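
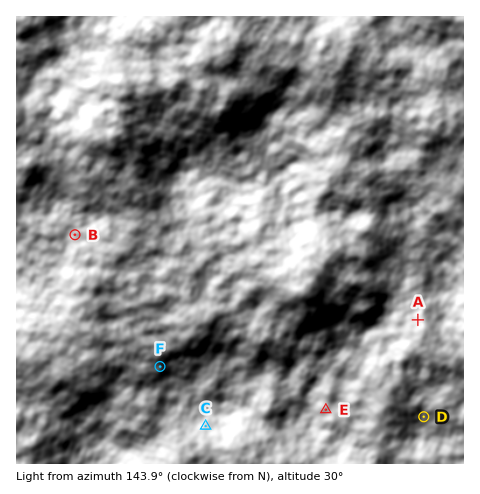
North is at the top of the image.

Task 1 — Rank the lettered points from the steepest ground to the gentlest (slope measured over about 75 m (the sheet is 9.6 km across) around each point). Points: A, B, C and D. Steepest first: C A D B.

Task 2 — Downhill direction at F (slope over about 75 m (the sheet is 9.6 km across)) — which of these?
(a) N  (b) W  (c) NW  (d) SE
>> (c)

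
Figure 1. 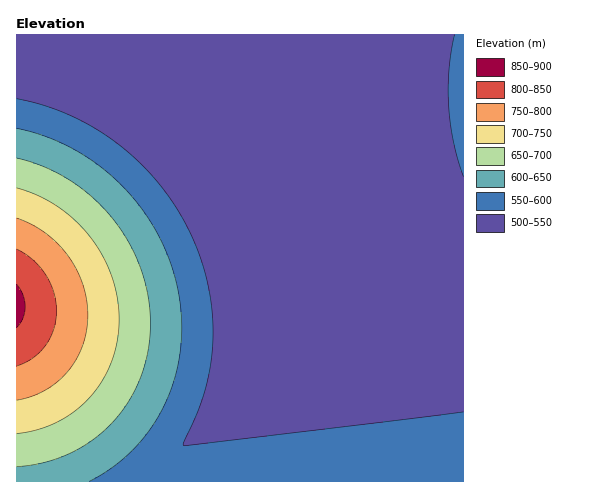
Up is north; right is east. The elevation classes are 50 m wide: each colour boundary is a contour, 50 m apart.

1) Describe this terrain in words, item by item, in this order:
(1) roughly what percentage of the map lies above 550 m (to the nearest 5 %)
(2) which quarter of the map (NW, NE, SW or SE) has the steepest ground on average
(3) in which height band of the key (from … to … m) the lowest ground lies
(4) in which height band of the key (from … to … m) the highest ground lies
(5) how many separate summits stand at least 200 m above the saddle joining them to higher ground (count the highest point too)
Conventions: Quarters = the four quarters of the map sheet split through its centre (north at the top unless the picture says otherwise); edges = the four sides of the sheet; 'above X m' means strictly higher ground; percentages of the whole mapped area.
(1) Roughly 40 % of the ground is higher than 550 m.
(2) The steepest ground, on average, is in the south-west quarter.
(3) The lowest point is somewhere between 500 and 550 m.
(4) Between 850 and 900 m: that is the band holding the highest ground.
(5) Counting only tops that stand 200 m proud, the map has 1 summit.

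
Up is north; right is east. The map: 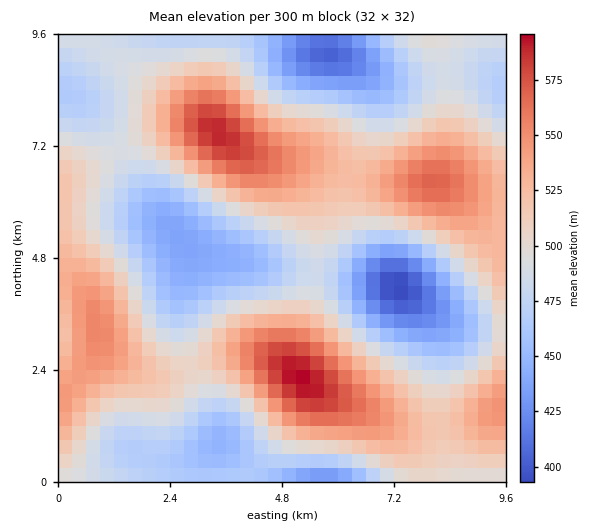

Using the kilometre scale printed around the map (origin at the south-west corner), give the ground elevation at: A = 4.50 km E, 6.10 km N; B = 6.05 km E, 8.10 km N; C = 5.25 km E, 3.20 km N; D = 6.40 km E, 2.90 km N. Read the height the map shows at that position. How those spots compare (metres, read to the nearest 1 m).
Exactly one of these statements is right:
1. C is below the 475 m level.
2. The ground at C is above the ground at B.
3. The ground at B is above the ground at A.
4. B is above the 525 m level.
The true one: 2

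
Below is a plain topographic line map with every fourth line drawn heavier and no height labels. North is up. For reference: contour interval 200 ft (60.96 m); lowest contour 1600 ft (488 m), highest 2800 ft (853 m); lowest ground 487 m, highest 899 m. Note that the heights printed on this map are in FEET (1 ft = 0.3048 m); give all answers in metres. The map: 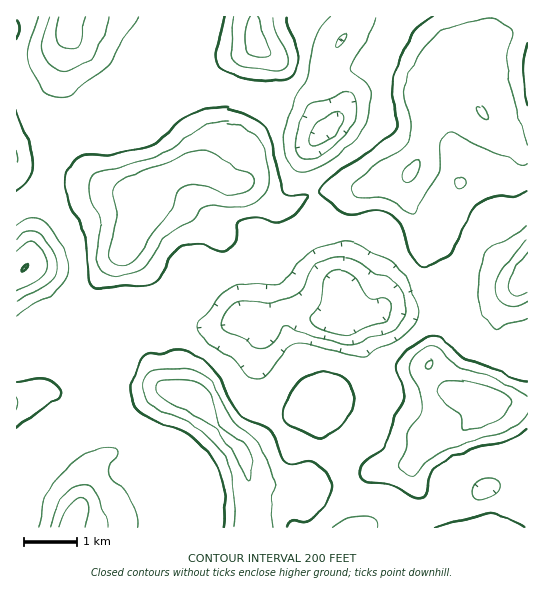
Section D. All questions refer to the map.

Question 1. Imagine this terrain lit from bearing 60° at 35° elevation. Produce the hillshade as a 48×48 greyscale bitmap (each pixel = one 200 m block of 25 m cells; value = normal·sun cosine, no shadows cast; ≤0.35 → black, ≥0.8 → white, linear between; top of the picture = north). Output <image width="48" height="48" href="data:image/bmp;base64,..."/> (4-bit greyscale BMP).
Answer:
<image width="48" height="48" href="data:image/bmp;base64,Qk32BAAAAAAAAHYAAAAoAAAAMAAAADAAAAABAAQAAAAAAIAEAAATCwAAEwsAABAAAAAAAAAAAAAAABEREQAiIiIAMzMzAERERABVVVUAZmZmAHd3dwCIiIgAmZmZAKqqqgC7u7sAzMzMAN3d3QDu7u4A////AKrMpkM0Vnd3d1IUnMl3iHZVZmZ3iJmru5m8pzI0Vnd3d1IUm7hniHdmZmZ4iZmqqYiqlzI0Vnd3d1EFm5domYd2ZVWJiZmIiIiZhkI1Znd3d1EFmph5qYdmVDaZmZh2d4iIh1RGZ3d3d1EFm6mJqodlQ0eqiIdmZ4iIh2Zmd3d3dkAGvMqZqYdlVViZh3d3d4iIh3d3d3d3ZBAYzcqZmYd3ZVeHZmZ3d3iId3d3d3dmQQBb3bmHeIiHZEZ2ZVVWeHd3d3d3dmZUEAW+3JhlZ4iHVFZmZlVFaHh3d3d3ZUQhAFvuyoZVZ4mHVFZmZWZmiYh3d3d2VCEABK78qGVWeJmYZVZVVWd4mamIiId2QgASSe/qh2VWeKqodUQ0Vnd4q6mZmYh2QQJGnP/Jh2VniaupdTIkV4ib3ZmaqYiHQSaKvv65h2ZnmrupYxE2iavO7YiZmHeHU1mqzuyph2Z4mauoUhJYrM3dyneJh3iHZYqavcuql2d4maqXUzR73czLl3iId4iHZ4mJvLqrqGaJq8uXdlWN7bqodoiIiIiHeIiJvLq8t1es3cl4h2aM2pmXZoiIiIh3iIiJq7q7hVnNzKh4hlaKmImHd4eIh3d3d3eImaqoVHq6mYd3dTRoiImZmHeId3d3d3d3iJmGRomYiIdmZBJXeJq7qXd3dmZ3Zmd4iJh1VWeJmYZWUgJXeJvMumdmVVVVVWeIiIdlVWeaqXVVQQNneJvMy3dTNDMjRniIiHdmZniqqGQzIRNniJq7vHYgEyATV5mYh3d3d4iZhkISMyNniJqqq2UAEyAUeaqYdmZ4h3iIdUIkVDR4iZmImmMAIyEkeaqHZVeIh3iHdlRWZCR4iZmIiGMBRDIkeJmHZniYd3eHd2ZnZCWIiZh3h2Q0VDIkaJmHd4mHZneIdmZmUyaIiZh3d3ZVQzM0Z4mZmHZVZniIdUVVMTeYeJh2Z3d1QzM0Z4mZhkRFeJiIZDRUMliXZ4h2Z4h1RERFZ4iIdURnmrqIZUVlRGiXZ4h3d4mGVVVnd4iHZWeJrNuYdmZmZnmYeJmHZqqXZmiYeIiId4mZvuy5h3dmZnmpmZl2VcuXd4mZiIh4iaqZvu3Kdndmd3irqIdkRdyYeImZmYdniamJzu7bdVZmd2eql1VEaNuYiIiIiIdmeZiK3t3LhURndkWJhURGm8uIiIiIiHdmeIms3bu6hkNGZCR4dUVovbqIiIiId3d3eJrMypq6hkIlUxR4dVaKzamIiHd3d3d4iJq6mImpdlIkQRR4dWiazamZh3d3d4iIiImYd3iYZlM0MSV4dnmazaqqh3d3d4iIh3ZlRFeYd2Q0QjV4d4mazau7l3d3d3d3dlQiIkiql2VVUzV4iImavLzLqHZmd3d3dkISJHvMqGZmZUV4iImZvMzMqGVWd3d3dkISWM7cuWVmZkRniIiJq8zMp1RFZ3d3dkITfO7LqXVWdlVniIiJqszMl1RFZ3eHd1IUneypmYZVd2ZniIiJq7vMpkRFZ3d3d1IUnduYmHZWZ3d3iIiauw=="/>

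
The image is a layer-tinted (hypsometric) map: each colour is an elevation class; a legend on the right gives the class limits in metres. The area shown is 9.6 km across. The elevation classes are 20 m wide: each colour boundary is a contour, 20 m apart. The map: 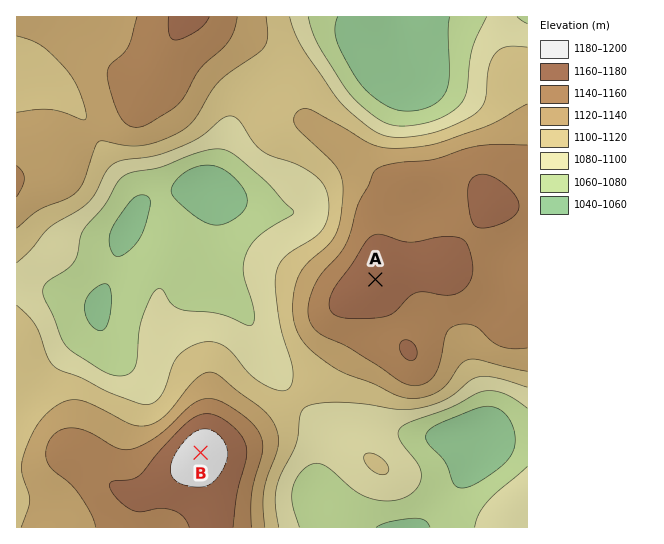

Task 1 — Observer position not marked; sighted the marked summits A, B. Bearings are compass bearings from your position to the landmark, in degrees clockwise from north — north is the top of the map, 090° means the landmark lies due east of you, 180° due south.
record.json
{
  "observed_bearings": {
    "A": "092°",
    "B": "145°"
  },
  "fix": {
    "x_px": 72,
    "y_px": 269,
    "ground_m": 1080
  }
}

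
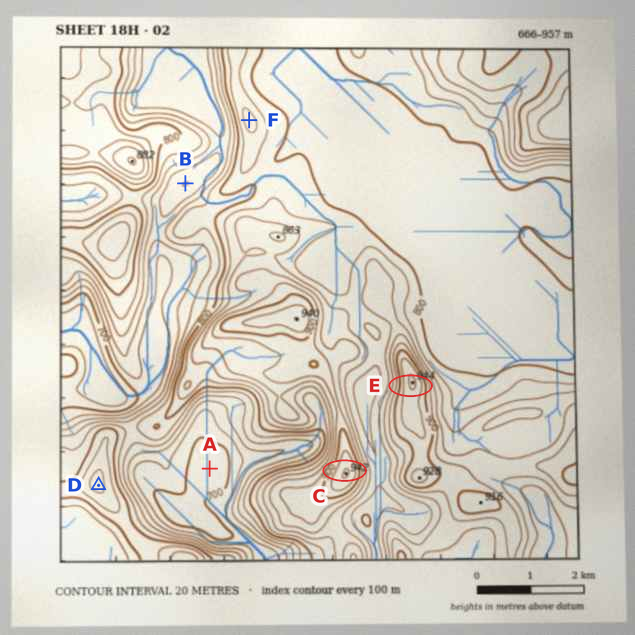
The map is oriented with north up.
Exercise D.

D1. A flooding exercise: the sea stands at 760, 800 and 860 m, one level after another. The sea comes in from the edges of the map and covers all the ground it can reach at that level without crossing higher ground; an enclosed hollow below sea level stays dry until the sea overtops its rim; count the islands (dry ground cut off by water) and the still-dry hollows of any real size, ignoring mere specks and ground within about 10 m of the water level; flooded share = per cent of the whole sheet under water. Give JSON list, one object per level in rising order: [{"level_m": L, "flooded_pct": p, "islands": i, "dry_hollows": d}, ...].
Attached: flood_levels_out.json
[{"level_m": 760, "flooded_pct": 17, "islands": 0, "dry_hollows": 0}, {"level_m": 800, "flooded_pct": 47, "islands": 0, "dry_hollows": 0}, {"level_m": 860, "flooded_pct": 82, "islands": 2, "dry_hollows": 0}]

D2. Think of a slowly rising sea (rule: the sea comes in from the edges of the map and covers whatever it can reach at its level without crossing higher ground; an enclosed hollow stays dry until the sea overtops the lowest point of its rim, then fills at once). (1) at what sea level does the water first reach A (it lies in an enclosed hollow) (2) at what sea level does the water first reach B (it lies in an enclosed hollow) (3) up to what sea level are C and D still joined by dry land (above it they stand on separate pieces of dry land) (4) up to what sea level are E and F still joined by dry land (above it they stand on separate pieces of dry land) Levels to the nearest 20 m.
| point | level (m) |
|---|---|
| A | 720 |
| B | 740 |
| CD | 780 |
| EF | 800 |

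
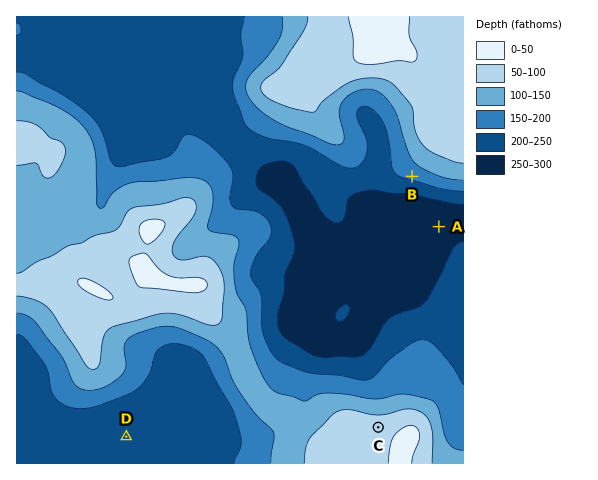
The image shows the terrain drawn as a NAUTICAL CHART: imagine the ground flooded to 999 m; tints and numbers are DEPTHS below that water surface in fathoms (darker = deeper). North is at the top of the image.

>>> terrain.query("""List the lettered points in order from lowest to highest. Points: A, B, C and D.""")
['A', 'D', 'B', 'C']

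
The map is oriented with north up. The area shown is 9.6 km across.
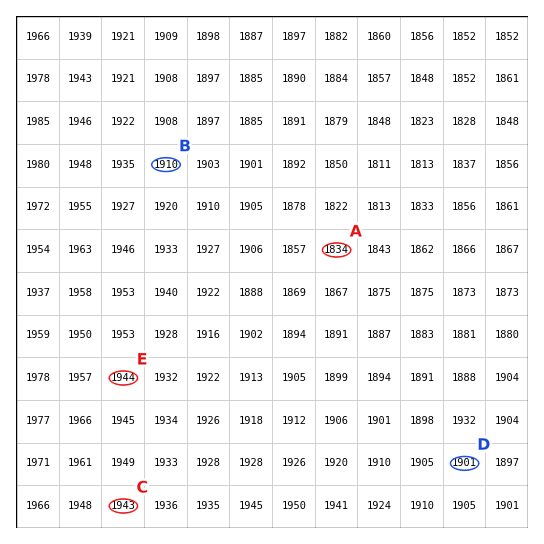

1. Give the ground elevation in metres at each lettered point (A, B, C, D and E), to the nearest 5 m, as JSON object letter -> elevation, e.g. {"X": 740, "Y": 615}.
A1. {"A": 1835, "B": 1910, "C": 1945, "D": 1900, "E": 1945}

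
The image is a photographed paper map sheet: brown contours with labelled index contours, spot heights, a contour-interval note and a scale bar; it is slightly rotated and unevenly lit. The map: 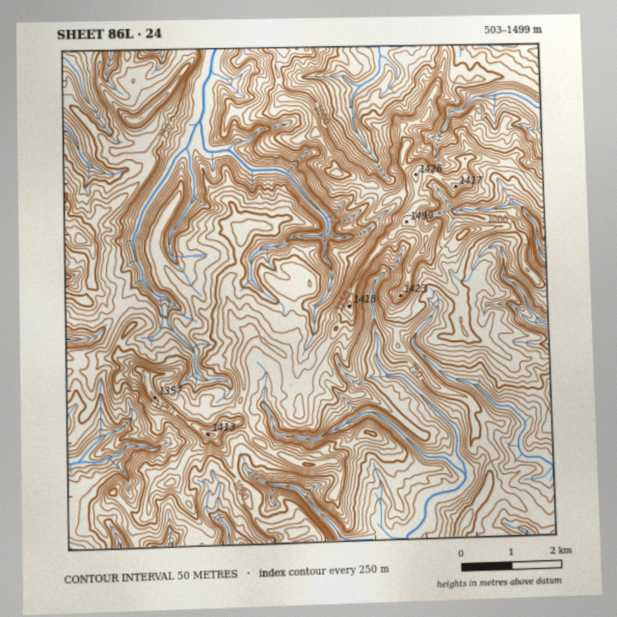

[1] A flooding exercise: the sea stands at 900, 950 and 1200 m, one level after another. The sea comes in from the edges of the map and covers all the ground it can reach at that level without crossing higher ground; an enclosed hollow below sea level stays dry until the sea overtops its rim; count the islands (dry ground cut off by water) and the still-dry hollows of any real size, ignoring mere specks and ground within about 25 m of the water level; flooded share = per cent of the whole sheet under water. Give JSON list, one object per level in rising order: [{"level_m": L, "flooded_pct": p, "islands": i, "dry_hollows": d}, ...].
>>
[{"level_m": 900, "flooded_pct": 56, "islands": 1, "dry_hollows": 0}, {"level_m": 950, "flooded_pct": 64, "islands": 2, "dry_hollows": 0}, {"level_m": 1200, "flooded_pct": 94, "islands": 6, "dry_hollows": 0}]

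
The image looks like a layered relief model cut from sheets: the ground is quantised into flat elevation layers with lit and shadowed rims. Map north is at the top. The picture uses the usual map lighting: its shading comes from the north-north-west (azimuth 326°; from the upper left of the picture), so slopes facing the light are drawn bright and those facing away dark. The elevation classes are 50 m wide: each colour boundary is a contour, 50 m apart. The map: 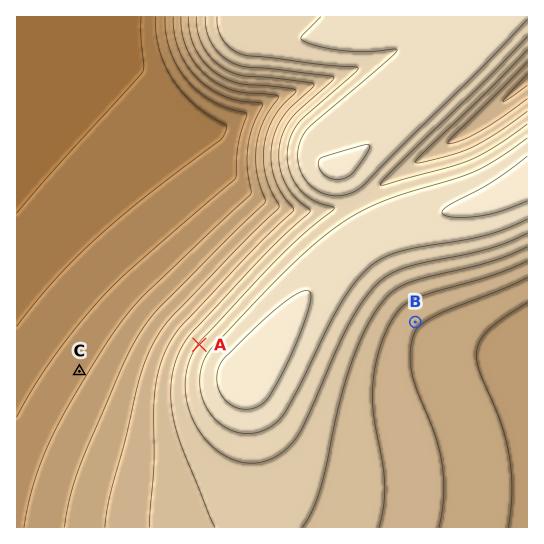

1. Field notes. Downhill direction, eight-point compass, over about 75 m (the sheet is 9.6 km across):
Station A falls NW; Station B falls SE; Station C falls NW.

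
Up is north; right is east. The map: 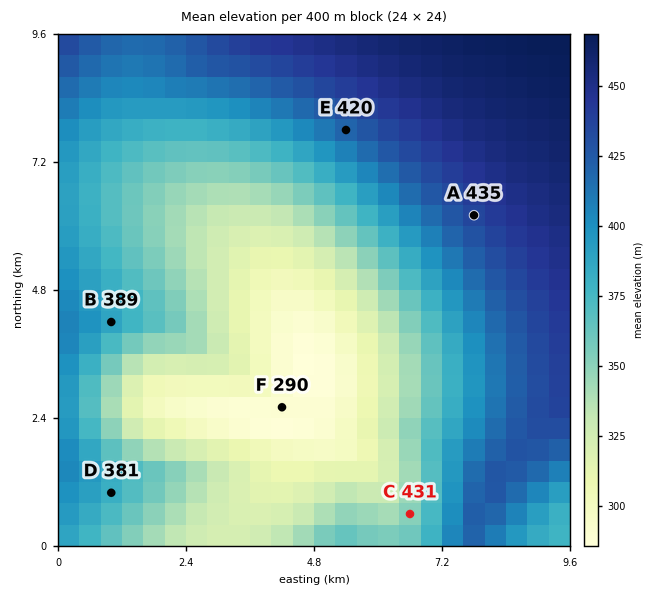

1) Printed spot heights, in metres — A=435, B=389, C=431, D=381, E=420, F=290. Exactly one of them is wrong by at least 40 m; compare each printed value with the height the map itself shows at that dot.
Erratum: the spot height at C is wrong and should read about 351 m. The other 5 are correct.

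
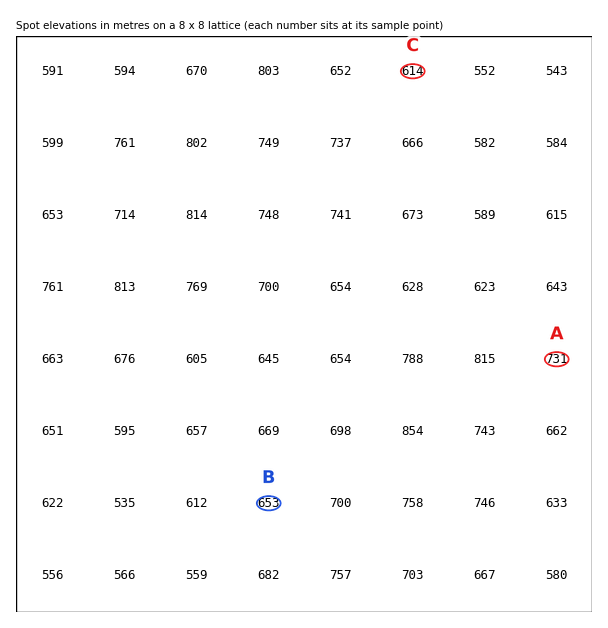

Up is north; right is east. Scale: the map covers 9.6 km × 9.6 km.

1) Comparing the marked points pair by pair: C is lower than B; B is lower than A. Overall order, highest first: A B C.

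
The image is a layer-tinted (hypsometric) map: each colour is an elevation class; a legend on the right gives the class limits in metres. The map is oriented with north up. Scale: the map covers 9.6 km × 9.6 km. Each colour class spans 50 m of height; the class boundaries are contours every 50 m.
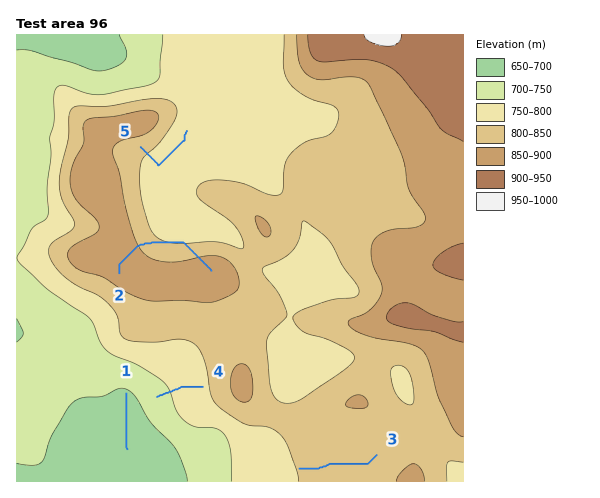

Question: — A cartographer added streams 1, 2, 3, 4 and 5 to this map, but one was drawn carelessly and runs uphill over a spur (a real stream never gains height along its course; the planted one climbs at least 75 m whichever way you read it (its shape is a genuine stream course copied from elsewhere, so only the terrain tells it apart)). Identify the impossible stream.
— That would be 2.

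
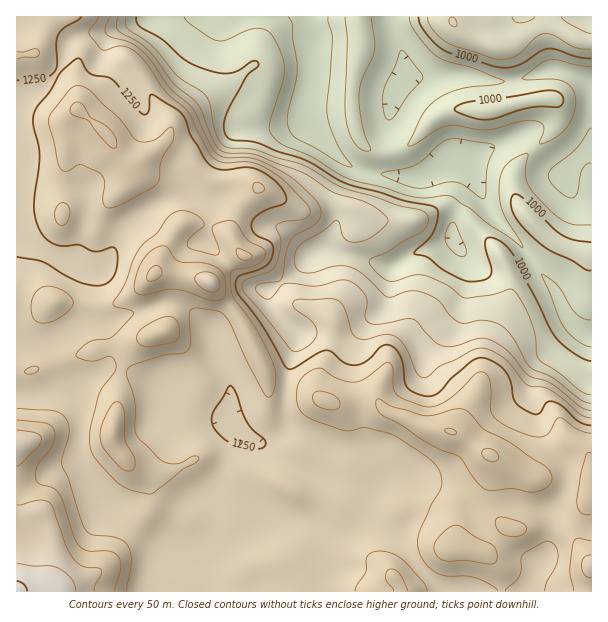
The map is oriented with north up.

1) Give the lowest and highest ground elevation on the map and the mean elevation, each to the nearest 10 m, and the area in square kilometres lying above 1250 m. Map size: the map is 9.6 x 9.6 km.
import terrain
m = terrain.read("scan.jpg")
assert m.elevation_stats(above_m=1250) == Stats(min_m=880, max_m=1510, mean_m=1190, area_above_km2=51.2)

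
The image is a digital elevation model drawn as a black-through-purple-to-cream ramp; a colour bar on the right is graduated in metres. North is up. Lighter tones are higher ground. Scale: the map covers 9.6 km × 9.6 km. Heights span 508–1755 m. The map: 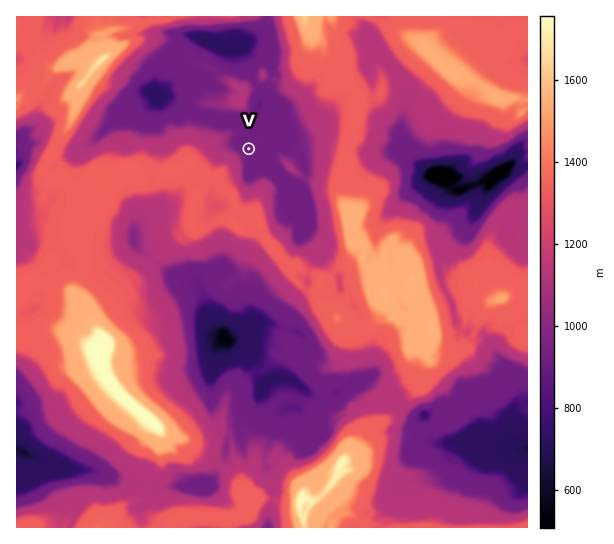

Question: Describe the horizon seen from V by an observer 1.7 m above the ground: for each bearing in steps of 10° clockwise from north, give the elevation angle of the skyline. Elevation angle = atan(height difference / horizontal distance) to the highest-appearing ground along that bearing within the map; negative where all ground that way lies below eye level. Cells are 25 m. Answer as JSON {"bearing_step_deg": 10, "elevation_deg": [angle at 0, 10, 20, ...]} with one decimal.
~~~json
{"bearing_step_deg": 10, "elevation_deg": [7.9, 6.5, 13.0, 14.7, 12.9, 12.9, 11.7, 11.7, 12.5, 13.2, 13.5, 13.6, 16.4, 14.4, 10.0, 13.4, 15.5, 19.7, 19.8, 20.8, 25.6, 27.0, 30.9, 32.6, 32.3, 29.6, 24.6, 19.2, 18.4, 18.2, 15.9, 11.3, 7.7, 8.1, 11.8, 13.6]}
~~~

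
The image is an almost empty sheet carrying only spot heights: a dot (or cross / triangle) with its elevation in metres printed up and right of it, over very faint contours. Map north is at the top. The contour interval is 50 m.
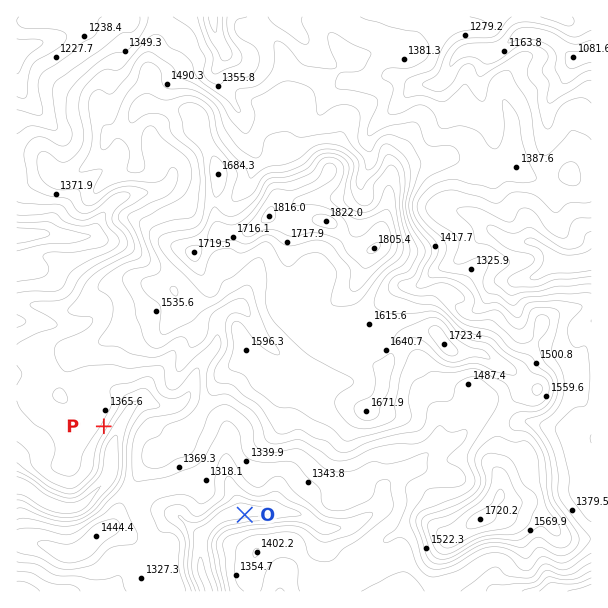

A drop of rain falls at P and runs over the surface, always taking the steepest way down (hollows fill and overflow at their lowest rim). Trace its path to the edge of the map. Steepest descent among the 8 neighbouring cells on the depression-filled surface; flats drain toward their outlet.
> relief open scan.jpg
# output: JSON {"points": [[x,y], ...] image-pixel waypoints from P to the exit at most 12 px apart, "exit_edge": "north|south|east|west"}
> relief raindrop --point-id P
{"points": [[104, 426], [114, 438], [113, 450], [111, 462], [108, 474], [101, 486], [89, 498], [77, 507], [65, 507], [53, 504], [41, 498], [29, 489], [17, 485]], "exit_edge": "west"}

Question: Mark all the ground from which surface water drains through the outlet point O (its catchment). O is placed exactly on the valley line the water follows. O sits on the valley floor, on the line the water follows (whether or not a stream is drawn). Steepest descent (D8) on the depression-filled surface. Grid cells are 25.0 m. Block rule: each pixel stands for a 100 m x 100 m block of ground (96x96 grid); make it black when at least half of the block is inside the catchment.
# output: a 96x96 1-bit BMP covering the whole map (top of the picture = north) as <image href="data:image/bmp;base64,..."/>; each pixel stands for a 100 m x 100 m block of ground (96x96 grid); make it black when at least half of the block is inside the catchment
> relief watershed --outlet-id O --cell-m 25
<image width="96" height="96" href="data:image/bmp;base64,Qk2+BAAAAAAAAD4AAAAoAAAAYAAAAGAAAAABAAEAAAAAAIAEAAATCwAAEwsAAAIAAAAAAAAA////AAAAAAAAAAAAAAAAAAAAAAAAAAAAAAA4AAAAAAAAAAAAAAB/AAAAAAAAAAAAAAB/gAAAAAAAAAAAAAD/wAAAAAAAAAAAAAD/4AAAAAAAAAAAAAH/8AAAAAAAAAAAAIP/+AAAAAAAAAAAAf///AAAAAAAAAAAA////gGAAAAAAAAAA////4PgAAAAAAAAA//////wAAAAAAAAA//////8AAAAAAAAAf/////+AAAAAAAAAf//////AAAAAAAAAf//////AAAAAAAAAf//////gAAAAAAAAP//////gAAAAAAAAP//////gAAAAAAAAP//////gAAAAAAAAP//////gAAAAAAAAP//////gAAAAAAAAP//////gAAAAAAAAP//////gAAAAAAAAH//////gAAAAAAAAD//////gAAAAAAAAB//////gAAAAAAAAA//////gAAAAAAAAAf/////gAAAAAAAAAf/////gAAAAAAAAAf/3///wAAAAAAAAAf+D///4AAAAAAAAAeAD///8AAAAAAAAAcAB///+AAAAAAAAAQAB///+AAAAAAAAAAAB///8AAAAAAAAAAAB///4AAAAAAAAAAAA///wAAAAAAAAAAAA///AAAAAAAAAAAAA//8AAAAAAAAAAAAAf8AAAAAAAAAAAAAAf4AAAAAAAAAAAAAAP4AAAAAAAAAAAAAADgAAAAAAAAAAAAAAAAAAAAAAAAAAAAAAAAAAAAAAAAAAAAAAAAAAAAAAAAAAAAAAAAAAAAAAAAAAAAAAAAAAAAAAAAAAAAAAAAAAAAAAAAAAAAAAAAAAAAAAAAAAAAAAAAAAAAAAAAAAAAAAAAAAAAAAAAAAAAAAAAAAAAAAAAAAAAAAAAAAAAAAAAAAAAAAAAAAAAAAAAAAAAAAAAAAAAAAAAAAAAAAAAAAAAAAAAAAAAAAAAAAAAAAAAAAAAAAAAAAAAAAAAAAAAAAAAAAAAAAAAAAAAAAAAAAAAAAAAAAAAAAAAAAAAAAAAAAAAAAAAAAAAAAAAAAAAAAAAAAAAAAAAAAAAAAAAAAAAAAAAAAAAAAAAAAAAAAAAAAAAAAAAAAAAAAAAAAAAAAAAAAAAAAAAAAAAAAAAAAAAAAAAAAAAAAAAAAAAAAAAAAAAAAAAAAAAAAAAAAAAAAAAAAAAAAAAAAAAAAAAAAAAAAAAAAAAAAAAAAAAAAAAAAAAAAAAAAAAAAAAAAAAAAAAAAAAAAAAAAAAAAAAAAAAAAAAAAAAAAAAAAAAAAAAAAAAAAAAAAAAAAAAAAAAAAAAAAAAAAAAAAAAAAAAAAAAAAAAAAAAAAAAAAAAAAAAAAAAAAAAAAAAAAAAAAAAAAAAAAAAAAAAAAAAAAAAAAAAAAAAAAAAAAAAAAAAAAAAAAAAAAAAAAAAAAAAAAAAAAAAAAAAAAAAAAAAAAAAAAAAAAAAAAAAAAAAAAAAAAAAAAAAAAAAAAAAAAAAAAAAAAAAAAAAAAAAAAAAAAAAAAAAAAAAAAAAAAAAAAAAAAAAAAAAAAAAAAAA="/>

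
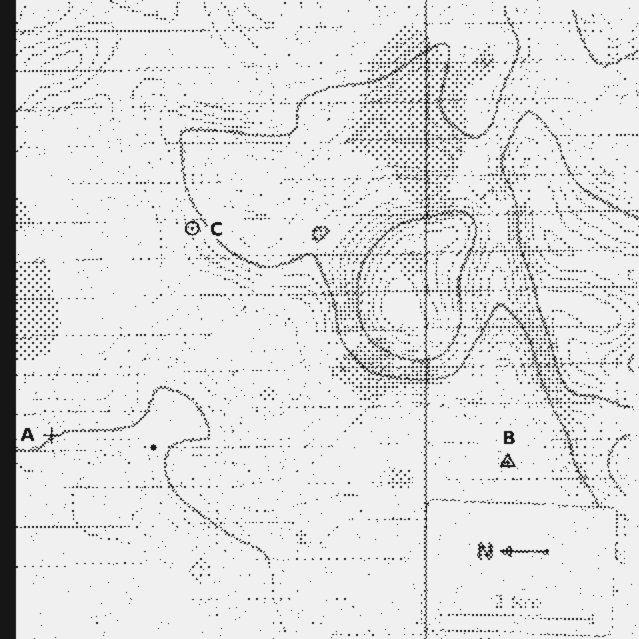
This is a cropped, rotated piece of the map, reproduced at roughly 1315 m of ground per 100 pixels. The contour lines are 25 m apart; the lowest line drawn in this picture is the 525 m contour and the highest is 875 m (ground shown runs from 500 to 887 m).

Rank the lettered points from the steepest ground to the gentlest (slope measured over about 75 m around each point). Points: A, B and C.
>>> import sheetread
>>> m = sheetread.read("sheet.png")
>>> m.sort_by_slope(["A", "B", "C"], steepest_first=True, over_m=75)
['C', 'A', 'B']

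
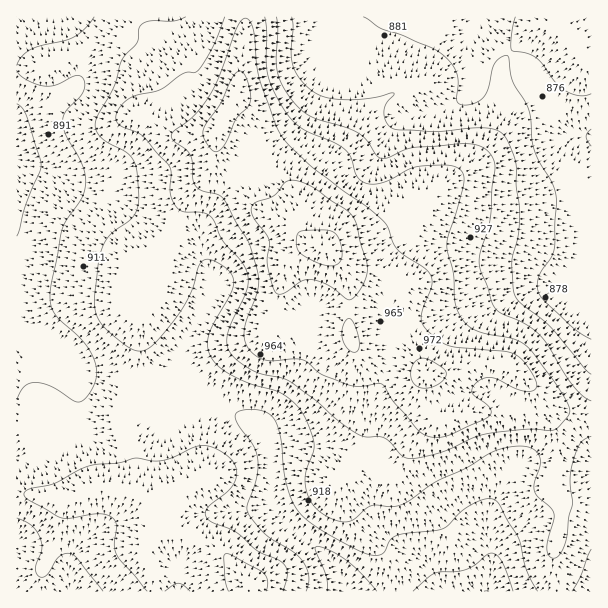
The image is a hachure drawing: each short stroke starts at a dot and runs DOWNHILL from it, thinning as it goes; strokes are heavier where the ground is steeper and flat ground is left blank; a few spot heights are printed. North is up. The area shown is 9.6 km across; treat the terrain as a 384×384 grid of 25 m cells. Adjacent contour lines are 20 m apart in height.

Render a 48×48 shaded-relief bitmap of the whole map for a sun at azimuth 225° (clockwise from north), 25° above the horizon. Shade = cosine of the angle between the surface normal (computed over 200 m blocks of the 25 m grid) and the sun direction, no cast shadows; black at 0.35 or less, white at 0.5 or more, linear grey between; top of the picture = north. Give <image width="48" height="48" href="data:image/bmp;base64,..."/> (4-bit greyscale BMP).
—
<image width="48" height="48" href="data:image/bmp;base64,Qk32BAAAAAAAAHYAAAAoAAAAMAAAADAAAAABAAQAAAAAAIAEAAATCwAAEwsAABAAAAAAAAAAAAAAABEREQAiIiIAMzMzAERERABVVVUAZmZmAHd3dwCIiIgAmZmZAKqqqgC7u7sAzMzMAN3d3QDu7u4A////AKmHmrqrqYiaqpUzRUI4zKmYiJmazMuoZpmHmrq7qHiaqXQjMyJa3KmHiZmavMuoZpiImqqqmHiZmFISEROd65h3iZiJvMuXZZmJmqqqmImZhSERAUneyYd4mZd5u7qXVaqqmZmZiIh2UxERJa79qHiJmYd5u6qHZry6mZmZiHZUMiI0e+/ah4mZmHeJu6mHZsy6mZmpmHZlVURGru2piJqYiHeJqqmHd6qYiZmph3d3d2VozduYiJmIiIiJqqmHZndniIh3Znd3d2VpzLqYiJmIiIiZmZmHVGZnd2VVVmd3ZlRpu6mIeIiIiJiImZmGVHd2ZVVWZmZmVDRoqpiHeImZmZiIiJmXVIh2ZmZ3ZmZlQzRomZiIiImqqpmImaqnZoh2Z3iHZmZlQ0V4mqqZmJq7u6mqu7uod3dmd4mGZmdlRFZ5q7u6mZu8upmru7uXeHd3d4h2Z3dmVniJvMy6mau7mHiIiZmHZnd2d4h3d3d2eImr3dy6mau6h2ZVaIh1MndmZ4h3d3d3iavN7tuqmaq6mHZWipdBAHdmZ4iIh3Z4q97u7cuqqZq6h3d5qnMAAnZmeJmZh2aKze/ty6qrmImoZVZ5lyAAI3Zneaqph3ebze7LqZmqhmiGQ0VVUgABInd4mru6l3eavNypiImpdWd1MzMyIAEAEniJq7uqmHeJq7uYd4moVGd1RDMyIhAAJImaq7qpiHeImqqXd4mXVWd2VERDMgABRZmqqqmYh3Z4iaqYd4mYZniGVVREMgAkZpmZmZmIh2Zniauph4mpdoiGVVREMiNGd5mZmZmIh2Zneb3bmJu5dnh2VEREQ0Vnd4mZiZmIh2Znit/smby4ZmZUQzRERFZ3d4mZmZmIh3Znrf/rmsuGRFREQ0RVVVZ3ZomZiJiHd3d5ve3KqqhTM0VVVFVmVWZmZomZiIh3eHd5vM3LqXVDM1ZmZWZmVVZmZpmYiId3iIiJvN3Ll2VDI1Z3ZmZmVVVmZ5mYiId4iZmazduYdmUxE1Z3ZmZlVFVmd4mIeIiJmqq8zKh2dlMQE1ZmZmZVRFVmd4iHiJmZqqq8uod3dSEBJFZmZmVVREVWd4iImZmZqqu7mIeHYxEjNFZmVVVURERWZpqZqqmZq7vLmHiGQzNERFZlVVVEMzRWZbuqqqqrzMzLl3d1Q0RDM0VUM0MzIjRWVcu6qru8zLu7l2dlMzMiI0RDIzMyI0VmVcuqqrvMuoiZhmdkIREiM0VEMzMzNEVnd8upiZqph2Z4h3dSABIzRFZlVUREVVZ4ibqYiImXZmZ4iIYgACNFVmd3ZmZmZmZ4mbuYiJmHZnd4mXMAATVWZnd3ZmZ3dmeJmbqYiJmXZ3d4mWEAA1ZmZ3ZmZVZ4dniaqpmIiJqXd3d4qWEAJFZmZmZVVVZ4d3iaqYd2eJmHd3d4mnIAJGZmZmVVVVZ3d4mqmHZmZ4iHd3d3moMRNWZ2ZmZmZVZ3eJqph2ZmZ4iId3d3moQRJGZmZmZmZmZniZqYdndmZ4iId2Z3moQRJGZmZmZmZmZniamXZQ=="/>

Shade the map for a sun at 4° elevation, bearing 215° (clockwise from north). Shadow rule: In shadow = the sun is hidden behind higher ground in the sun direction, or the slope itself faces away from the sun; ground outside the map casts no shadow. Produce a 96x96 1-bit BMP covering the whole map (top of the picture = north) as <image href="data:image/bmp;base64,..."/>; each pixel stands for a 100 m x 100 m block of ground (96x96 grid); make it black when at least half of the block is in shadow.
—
<image width="96" height="96" href="data:image/bmp;base64,Qk2+BAAAAAAAAD4AAAAoAAAAYAAAAGAAAAABAAEAAAAAAIAEAAATCwAAEwsAAAIAAAAAAAAA////AAAAAAAAAAAAAAAAAAAAAAAAAAAAAAAAAAAAAAAAAAAAAAAAAAAAAAAAAAAAAAAAAAAAAAAAAAAAAYDgAAAAAAAAAAAAAc/AAAAAAAAAAAAAA//AAAAAAAAAAAAAA/+AAAAAAAAAAAAAB/8AAAAAAAAAAAAAH/4AAAAAAAAAAAAAHwAAAAAAAAAAAAAADAAAAAAAAAAAAAAAAAAAAAAAAAAAAAAAAAAAAAAAAAAAAAAAAAAAAAAAAAAAAAAAAAAAAAAAAAAAAAAAAAAAAAAAAAAAAAAAAAAAAAAAAAAAAAAAAAAAAAAAAAAAAAAAAAAAAAAAAAAAAAAAAAAAAAAAAAAAAAAAAAAAAAAAAAAAAAAAAAAAAAAAAAAAAAAAAAAAAAAAAAAAAAAAAAAAAAAAAAAAAAAAAAAAAAAAAAAAAAAAAAAAAAAAAAAAAAAAAAAAAAAAAAAAAAAAAAAAAAAAAAAAAAAAAAAAAAAAAAAAAAAAAAAAAAAAAAAAAAAAAAAAAAAAAAIAAAAAAAAAAAAAAA8AAAAAAAAAAAAAAD8AAAAAAAAAAAAAAH8AAAAAAAAAAAAAAf4AAAAAAAAAAAAAA/4AAAAAAAAAAAAAB/wAAAAAAAAAAAAAD/wAAAAAAAAAAAAAP/wAAAAAAAAAAAAAf/wAAAAAAAAAAAAD//wAAAAAAAAAAAAB//wAAAAAAAAAAAAAH/wAAAAAAAAAAAAAD/wAAAAAAAAAAAAAD/wAAAAAAAAAAAAAH/gAAAAAAAAAAAAAH/gAAAAAAAAAAAAAD/AAAAAAAAAAAAAAB+AAAAAAAAAAAAAAAAAAAAAAAAAAAAAAAAAAAAAAAAAAAAAAAAAAAAAAAAAAAAAAAAAAAAAAAAAAAAAAAAAAAAAAAAAAAAAAAAAAAAAAAAAAAAAAAAAAAAAAAAAAAAAAAAAAAAAAAAAAAAAAAAAAAAAAAAAAAAAAAAAAAAAAAAAAAAAAAAAAAAAAAAAAAAAAAAAAAAAAAAAAAAAAAAAAAAAAAAABwAAAAAAAAAAAAAADwAAAAAAAAAAAAAAPwAAAAAAAAAAAAAA/4AAAAAAAAAAAAAB/4AAAAAAAAAAAAAD/4AAAAAAAAAAAAAD8AAAAAAAAAAAAAAAgAAAAAAAAAAAAAAAAAAAAAAAAAAAAAAAAAAAAAAAAAAAAAAAAAAAAAAAAAAAAAAAAAAAAAAAAAAAAAAAAAAAAAAAAAAAAAADwAAAAAAAAAAAAAAP4AAAAAAAAAAAAAA/4AAAAAAAAAAAAAB/wAAAAAAAAAAAAAD/gAAAAAAAAAAAAAH/gAAAAAAAAAAAAAH/AAAAAAAAAAAAAAP+AAAAAAAAAAAAAAf+AAAAAAAAAAAAAAf+AAAAAAAAAAAAAAf8AAAAAAAAAAAAAAf8AAAAAAAAAAAAAAP8AAAAAAAAAAAAAAH4AAAAAAAAAAAAAAD4AAAAAAAAAAAAAABwAAAAAAAAAAAAAAAgAAAAAAAAAAAAAAAAAAAAAAAAAAAAAAEAAAAAAAAAAAAAAAHAAAAAAAAA="/>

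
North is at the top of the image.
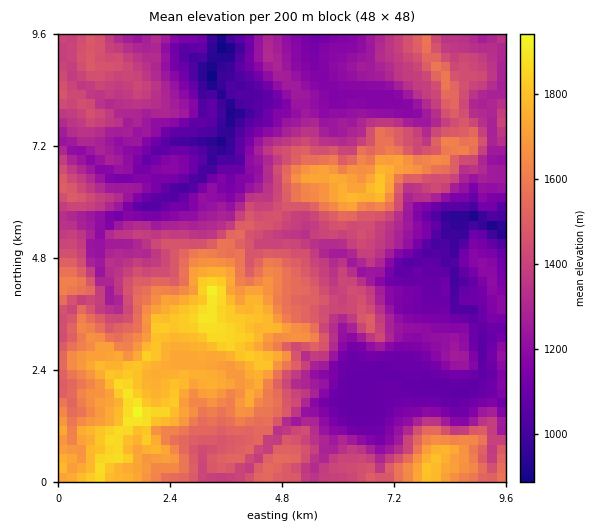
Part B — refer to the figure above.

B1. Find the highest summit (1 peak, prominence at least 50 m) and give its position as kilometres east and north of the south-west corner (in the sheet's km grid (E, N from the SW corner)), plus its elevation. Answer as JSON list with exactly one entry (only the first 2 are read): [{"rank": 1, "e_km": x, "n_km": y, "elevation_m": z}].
[{"rank": 1, "e_km": 1.64, "n_km": 1.44, "elevation_m": 1967}]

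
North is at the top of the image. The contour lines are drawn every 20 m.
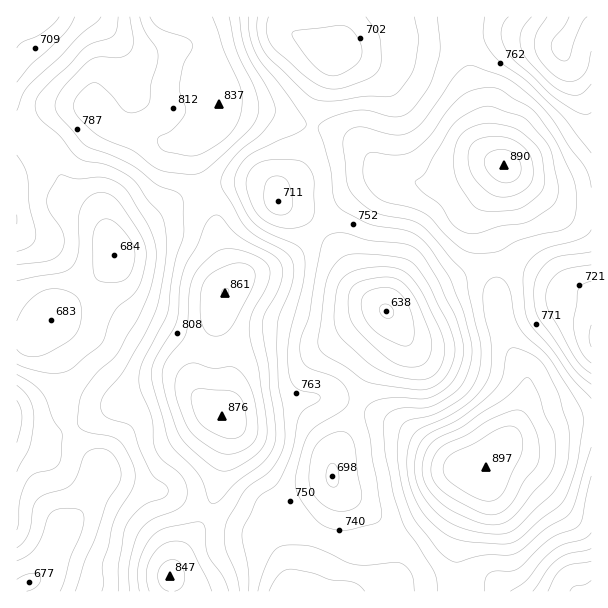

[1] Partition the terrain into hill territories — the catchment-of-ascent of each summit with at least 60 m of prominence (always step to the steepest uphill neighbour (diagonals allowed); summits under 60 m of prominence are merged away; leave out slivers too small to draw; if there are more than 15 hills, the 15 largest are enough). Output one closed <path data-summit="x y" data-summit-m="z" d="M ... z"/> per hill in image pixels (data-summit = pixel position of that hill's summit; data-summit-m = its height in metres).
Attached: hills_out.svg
<path data-summit="222 416" data-summit-m="876" d="M291 16l-275 1 0 100 16 24 20 20 16 34 9 9 13 6 10 8 15 37-1 6-26 30-26 17-20 22 20 41 2 34 6 23 9 16 17 18 4 14-20 36-18 18-16 39-10 9-10 5-4 5 1 4 267-1-6-33-14-28 1-15 11-11 38-17 12-8 0-18 4-9 12-21 18-48 7-15 21-29 0-13-6-14-28-24-16-28-12-17-26-26-28-16 0-10 4-6 14-14 8-13 6-18 6-39 21-50-22-7-18-8-5-7z"/><path data-summit="486 467" data-summit-m="897" d="M506 264l-18 1-14 5-86 42 6 14 0 13-21 29-7 15-18 48-12 21-4 9 0 18-12 8-38 17-11 11-1 15 14 28 7 34 301-1 0-292-10-5-21-5-31-19z"/><path data-summit="504 165" data-summit-m="890" d="M591 16l-15 0-6 17-9 11-31-7-30-1-47 13-46-3-18 9-23 0-28-5-7 12-15 39-6 39-6 18-8 13-14 14-4 6 0 10 28 16 26 26 12 17 16 28 27 24 87-42 24-6 24 2 17 8 22 15 21 5 9 4z"/>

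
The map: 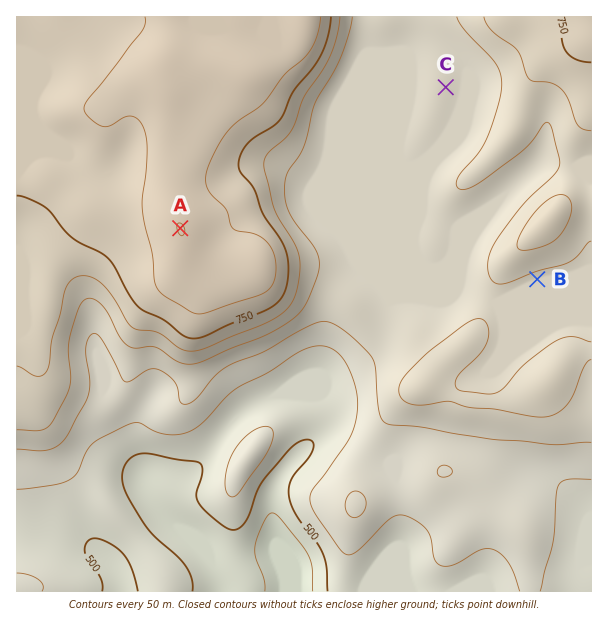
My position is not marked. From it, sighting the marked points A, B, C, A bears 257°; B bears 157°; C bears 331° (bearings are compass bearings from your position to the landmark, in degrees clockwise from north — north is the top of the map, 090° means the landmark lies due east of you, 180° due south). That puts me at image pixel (485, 158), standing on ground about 660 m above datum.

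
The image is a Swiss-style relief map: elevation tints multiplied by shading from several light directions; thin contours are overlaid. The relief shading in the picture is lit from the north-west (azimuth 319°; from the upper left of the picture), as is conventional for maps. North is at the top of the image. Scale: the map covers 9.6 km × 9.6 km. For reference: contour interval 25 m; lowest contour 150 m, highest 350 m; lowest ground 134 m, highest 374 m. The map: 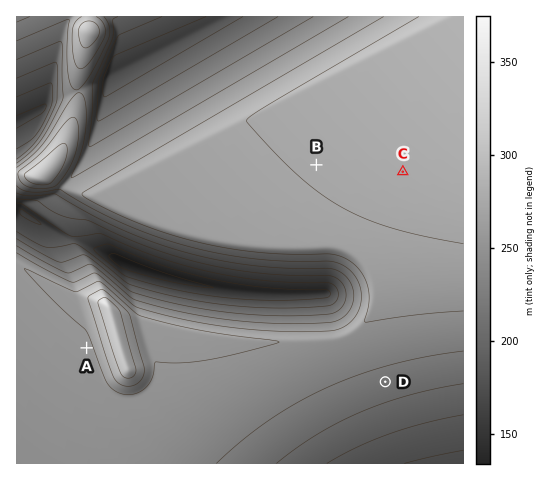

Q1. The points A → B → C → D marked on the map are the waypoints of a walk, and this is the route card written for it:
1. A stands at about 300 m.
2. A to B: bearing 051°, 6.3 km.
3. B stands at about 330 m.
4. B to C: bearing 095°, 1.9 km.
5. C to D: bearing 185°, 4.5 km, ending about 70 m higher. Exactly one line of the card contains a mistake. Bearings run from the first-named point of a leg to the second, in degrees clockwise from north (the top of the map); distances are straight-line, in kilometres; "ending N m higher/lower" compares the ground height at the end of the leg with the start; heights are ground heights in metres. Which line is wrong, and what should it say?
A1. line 5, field sense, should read lower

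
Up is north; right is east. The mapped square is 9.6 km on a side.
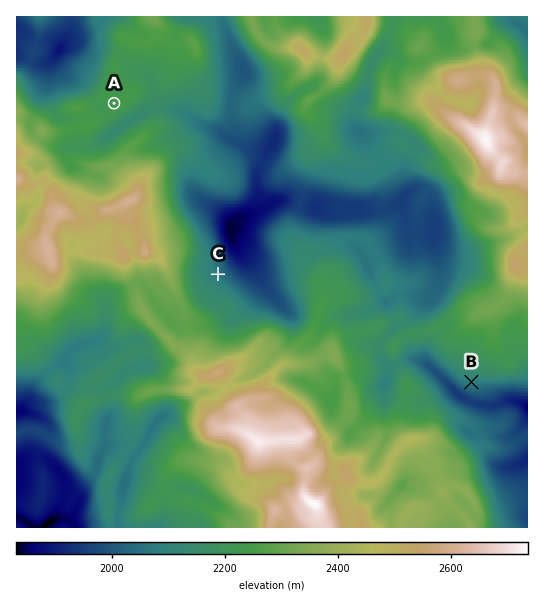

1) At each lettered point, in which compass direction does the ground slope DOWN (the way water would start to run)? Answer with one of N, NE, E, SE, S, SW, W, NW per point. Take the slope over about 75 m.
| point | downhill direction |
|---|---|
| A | W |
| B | S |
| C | NE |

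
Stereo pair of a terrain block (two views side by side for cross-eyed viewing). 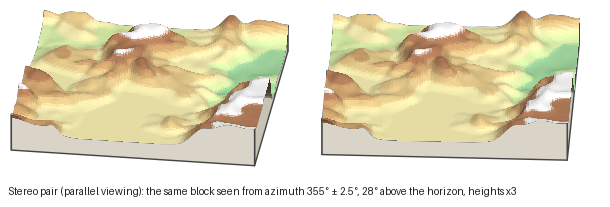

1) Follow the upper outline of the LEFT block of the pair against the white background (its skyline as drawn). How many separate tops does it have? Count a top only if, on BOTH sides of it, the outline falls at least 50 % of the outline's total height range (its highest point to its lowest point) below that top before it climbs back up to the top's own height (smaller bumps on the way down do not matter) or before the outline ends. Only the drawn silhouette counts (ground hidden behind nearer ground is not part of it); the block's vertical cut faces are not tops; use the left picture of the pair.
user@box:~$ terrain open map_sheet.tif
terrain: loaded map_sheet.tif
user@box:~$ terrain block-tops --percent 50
0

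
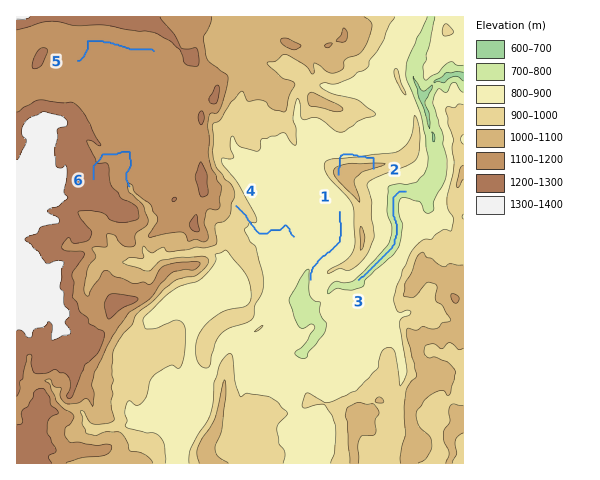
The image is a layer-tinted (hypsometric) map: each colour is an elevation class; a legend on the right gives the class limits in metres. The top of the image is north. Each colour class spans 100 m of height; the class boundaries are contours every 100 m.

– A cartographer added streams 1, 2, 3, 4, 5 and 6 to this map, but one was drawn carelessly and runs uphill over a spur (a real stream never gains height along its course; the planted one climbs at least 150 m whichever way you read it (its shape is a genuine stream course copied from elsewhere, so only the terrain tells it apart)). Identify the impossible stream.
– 2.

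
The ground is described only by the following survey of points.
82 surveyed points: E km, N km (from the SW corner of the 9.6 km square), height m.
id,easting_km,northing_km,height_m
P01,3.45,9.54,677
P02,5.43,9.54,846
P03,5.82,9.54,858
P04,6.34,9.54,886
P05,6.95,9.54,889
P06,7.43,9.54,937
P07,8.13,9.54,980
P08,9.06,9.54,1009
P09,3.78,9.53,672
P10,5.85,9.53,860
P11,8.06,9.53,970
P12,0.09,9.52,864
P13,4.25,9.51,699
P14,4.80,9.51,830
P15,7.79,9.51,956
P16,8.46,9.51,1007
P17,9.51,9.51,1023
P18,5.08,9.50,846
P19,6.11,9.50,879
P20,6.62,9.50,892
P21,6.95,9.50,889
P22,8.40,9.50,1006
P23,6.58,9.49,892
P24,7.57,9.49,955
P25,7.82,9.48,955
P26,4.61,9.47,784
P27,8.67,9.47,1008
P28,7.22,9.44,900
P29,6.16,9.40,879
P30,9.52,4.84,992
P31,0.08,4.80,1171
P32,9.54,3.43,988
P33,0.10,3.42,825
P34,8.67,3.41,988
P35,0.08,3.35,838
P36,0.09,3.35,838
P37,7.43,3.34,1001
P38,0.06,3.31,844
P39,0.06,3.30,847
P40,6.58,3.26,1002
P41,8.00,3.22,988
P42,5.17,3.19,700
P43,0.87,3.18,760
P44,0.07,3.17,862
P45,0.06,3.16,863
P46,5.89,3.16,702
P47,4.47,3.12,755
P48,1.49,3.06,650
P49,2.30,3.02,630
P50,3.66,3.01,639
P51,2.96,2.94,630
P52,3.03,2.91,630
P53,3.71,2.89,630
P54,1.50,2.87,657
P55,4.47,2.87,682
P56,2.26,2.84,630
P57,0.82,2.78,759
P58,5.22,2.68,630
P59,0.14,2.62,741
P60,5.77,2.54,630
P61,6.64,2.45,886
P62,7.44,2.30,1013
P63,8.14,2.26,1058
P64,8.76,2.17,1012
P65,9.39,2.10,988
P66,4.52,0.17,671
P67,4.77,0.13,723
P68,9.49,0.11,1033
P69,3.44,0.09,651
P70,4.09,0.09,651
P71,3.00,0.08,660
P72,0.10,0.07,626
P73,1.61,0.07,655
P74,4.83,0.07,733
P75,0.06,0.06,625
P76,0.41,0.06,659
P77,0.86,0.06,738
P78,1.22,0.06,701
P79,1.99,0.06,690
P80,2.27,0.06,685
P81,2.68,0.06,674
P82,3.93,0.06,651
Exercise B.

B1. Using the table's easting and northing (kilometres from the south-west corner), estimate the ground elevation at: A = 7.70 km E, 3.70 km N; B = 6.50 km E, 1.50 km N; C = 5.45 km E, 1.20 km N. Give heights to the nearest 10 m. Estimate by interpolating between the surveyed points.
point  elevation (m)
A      990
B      920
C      680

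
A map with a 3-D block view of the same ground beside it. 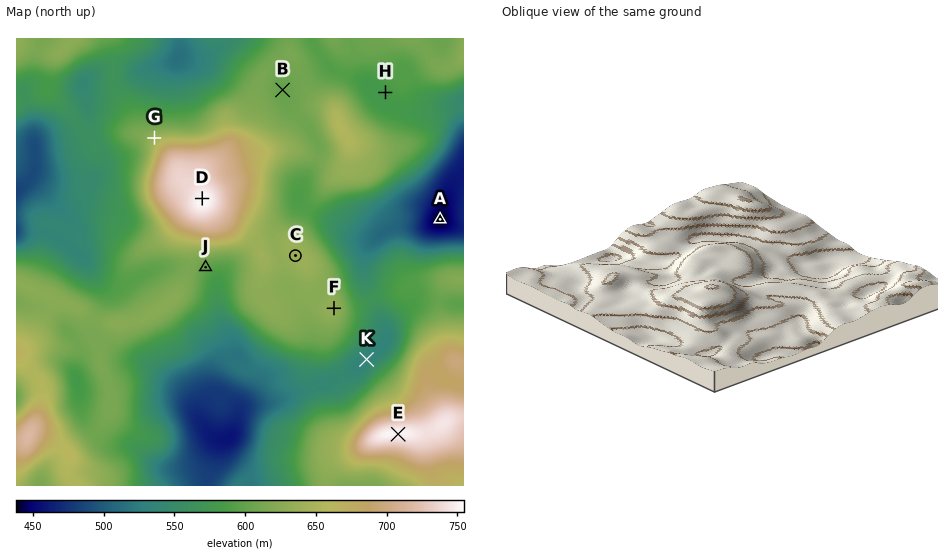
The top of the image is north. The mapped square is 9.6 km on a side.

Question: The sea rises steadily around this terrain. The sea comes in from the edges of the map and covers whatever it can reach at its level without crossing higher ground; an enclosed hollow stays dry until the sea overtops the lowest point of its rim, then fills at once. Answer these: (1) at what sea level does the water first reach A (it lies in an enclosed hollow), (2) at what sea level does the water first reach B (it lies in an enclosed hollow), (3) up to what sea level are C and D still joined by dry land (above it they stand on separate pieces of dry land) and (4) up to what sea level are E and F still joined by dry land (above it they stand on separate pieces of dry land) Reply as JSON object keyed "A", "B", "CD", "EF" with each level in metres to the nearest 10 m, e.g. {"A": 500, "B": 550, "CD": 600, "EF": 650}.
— {"A": 460, "B": 610, "CD": 630, "EF": 570}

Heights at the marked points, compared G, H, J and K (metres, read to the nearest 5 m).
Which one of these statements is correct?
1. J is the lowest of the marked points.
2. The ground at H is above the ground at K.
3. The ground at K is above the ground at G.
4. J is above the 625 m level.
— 2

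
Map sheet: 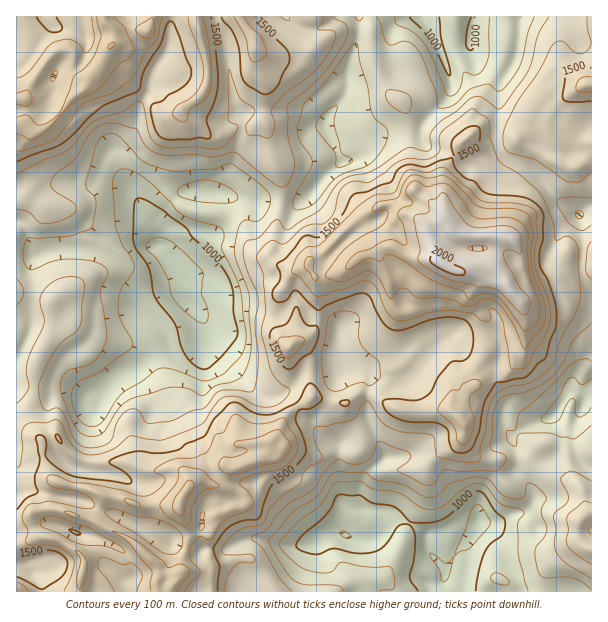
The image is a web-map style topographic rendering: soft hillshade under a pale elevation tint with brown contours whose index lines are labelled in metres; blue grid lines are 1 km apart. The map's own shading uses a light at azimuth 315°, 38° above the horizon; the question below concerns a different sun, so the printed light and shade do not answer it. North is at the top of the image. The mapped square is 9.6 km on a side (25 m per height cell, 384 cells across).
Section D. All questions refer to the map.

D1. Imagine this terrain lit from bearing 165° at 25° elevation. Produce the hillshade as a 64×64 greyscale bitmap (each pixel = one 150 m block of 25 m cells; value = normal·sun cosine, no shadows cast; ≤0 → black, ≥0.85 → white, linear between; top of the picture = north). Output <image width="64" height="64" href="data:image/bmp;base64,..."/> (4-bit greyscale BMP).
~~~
<image width="64" height="64" href="data:image/bmp;base64,Qk12CAAAAAAAAHYAAAAoAAAAQAAAAEAAAAABAAQAAAAAAAAIAAATCwAAEwsAABAAAAAAAAAAAAAAABEREQAiIiIAMzMzAERERABVVVUAZmZmAHd3dwCIiIgAmZmZAKqqqgC7u7sAzMzMAN3d3QDu7u4A////AAAiEFunZ3RGed65mpiHUhEAAFiZmXZndWZWmoiIm7zcATMgKZdohlZ3zamqmYdTIhABR3eIh3h2ZkR4d3ibzdxWdlIXh4mZl2NXeIqql0QzIiRERFaZmHhmU0VXd4rMzMy6mWR5mJqUEDRGVoiGQzMiMyERJYqXeHZTNWd3eKu73//bYVeImDEQSYmGVERERDMQAAATeZiZh1M0ZmZWiqh73sYASKqCFGVqzNuWV5qphjIkRCJIiYiYYxNWZDRnhFdkI2malyFYq7qq3u3e3dy6h3iIdDWbqZl0IkVlREaGeXaM3LhCSKvN64jP///d3dy6qZmXVq3cqYZWVVZ1VYomm8uWVWnNy7zal5zv7d3e7cuZiJiJve7bqZqoZ2QiRwAlQQJau7mHZ6u4eKur3e/u26mauqq97t3Km923UxEjIBNWeYd1EBIBfNupd3vN7/7cy7zdzM3t3uyq3bl2ZFRkWLqFEAABMxAqy6qXeszN7d3dzO7dzd3f/rqpmpmHVFVVQQAAE2iHYxN3it3M7su83u7c3dy8zO//2oeamHUyREIAI0Z4mHZkECR5zv7//bzv7+uIiIm97//rmJl1RCVGZEeFM1ZlMQAAE1VXrN7+y83N7IVmZq3u7aiYiHZVaEZ3mUAAACIgAAEkRGVnm8uoiYiruqmHes/qdEZnmGV3VnemEAAAEREAAAI0ZVV3d3eJh4m8y6l2jeuWVlVmZFVUNGMhABMyEhEAASNDISQ1ebuoiLvMzKh6y6iHQRE0M1IAIzEAAlUzMhEAE0MQAUaavMqIq93t25iamJlkICUiVCATRDAAJVRDMgACIQAAWcus3JmbzLu7lnmqmaqWNUFFUyNndAACVURDAAAAAAAYzJmruodlVVZVery7zMt1dTV2RomHMAA1VEMQAAATQhOJYzeoUhEjM0ab3u3dzJaIRoh5u6ljABNEMhAAAEeIY0VBAlVDMzMzRorP///+uJlnmprN25ZCIjIhAAACRoqmRWUyRFd2VENFVov////rq1eaqs3tuXZDIiEQABJGi9p3d2VnZ4h1MzNGh57+7u67RYq6q83LqXVDREMhEjV77amId4iHeIZDMzeYat3c3cpkaruYq8uph1VmZTIRNXneyph4mZiIiGRERplnzcu8y4RIq7mJqZh3Z3dlVCI1ZFq7qHeImqmIhlVWiHa9y7u7lkaJuoiHdmZ4d2ZlQzQwA2mod3ibzLqYdneIeM7cvLqHVniamHZlZodmZmZkMyEjN6qHeJzv7cy6mamJvtusuph4iImId2Z3dUVndmQiVVZpzbl4m83v/+7LmZrLqZu6mYiZmIiIiIdkVnd2VCN5d5zu25iKmc7v7/3Lqql3iqqYZomZmImZl1V4h2ZURHqYve/tuIqavd3c//y5ZkaJmYZUVoipmqqXZ4h3ZmZlOLq83//airqr3e3f/aZUNpiKVUM0V5qqqod3d3d3d3ZFq6q9//ypqpve7tzKdXQ3iIpUMzM0V4mZdnd4iJh3d3Vql2e//biavN3LqZdWlEZ4iWUyIiI1aIZFd4iamHZ3YxRnUkncqqqauVRWZmiWdXmHiHVERVZ3VEV4maqXVURRAAN0Amial2ZUREVXm4iWWIequpmIiHZWiZmqqXVDECIAABcwE0ZWZUWJmYmriqdEVZvMzLqYdnm7qaqZdTIQEgAAAXQRE0Z2aJmHd3Z4mEIierzMypiHiaqqu7uXQyAkAAAAF2MUd2Z5hiAAEUeIUgGaqru7mYiImrvMupdDMSZAAAACeGRlRGdkIAAAJnZUQ7qIiImZiIiaupdlVURDNnIAEQAWhSM0VVQgAAACRWm5mYZmVniIiZq5VDNFZnZopzACMAAABWQ0QhAAAAA3rNyIh2VWZ4maqqmId4iZqpq7ggABAAADYQEQAiERIkm93KmZiHh3iru7q8zMu6q7u7u4EAAAAAAAAAAUZVVEebzL26q7upiau7u83e7bq7u6qrtwAAAAAAAAAkZ2VWiqqrvu3dzKmYqrvMzN3u27upiJmZYQAAAAAABIiHZnm6qHev//7tupiaq97u7u/sqYh3d3d4dkEAAAAHzKh4u6mHZo3///7Lqqqazv//7uypiIdVVXiIdTIiIjWsuHiqmIiIe73u7u3Mupis3u26u5mpl2ZWd4iHZVZTMiiYZniZiJdph6ze7/7bhoq8uod4eJmZmHd3eIiIiEAAAVdkV4iIiGZlSczf/+yWZ5qpmHZmeImqqXd3iaqpcQABJUNXh4iJl4dEvd7/7bYzV5u6iIeKmqq7hmZ5qqmmAAEzMTZ3eJq5mGNt///u1yISa8qJqrzN3LunZniIeJgwABMgFGd4rdV4dTff/u7oRDEWuomrzN7u2qdmd2RXd1EAAzABRnZ70EmGRGvMzcl2ZTOZiKuqze7sl2d3VFZmVCADUgAlZkRQB6hVN7zMy4Z3ZYiHipmrze7Jd4dmZ2VXUhN1EBNmMAQRq3cinMzNpmd3iIZqqpmb3tyHd3d3ZGdTM2hBIkUgBlA6lzBby73HZ3mIhmmpiIm93Zd3d3ZUd1REaWMzRUM2dAEyMCeorup3iniXaHZmZorNt3dVVDWHdlVodDRFZmd2IAFDNWau24eKeZh1RFVURpu3d1MhJniXZWd0M0VneHZUNWVmRGirl4dpqXM0VWdkR4ZmYxFHeahlVmMjRWd4dmd3ZYYyEpynhWmrcjVFeqYkZUZ0EVd5qWVmYxI0Vn"/>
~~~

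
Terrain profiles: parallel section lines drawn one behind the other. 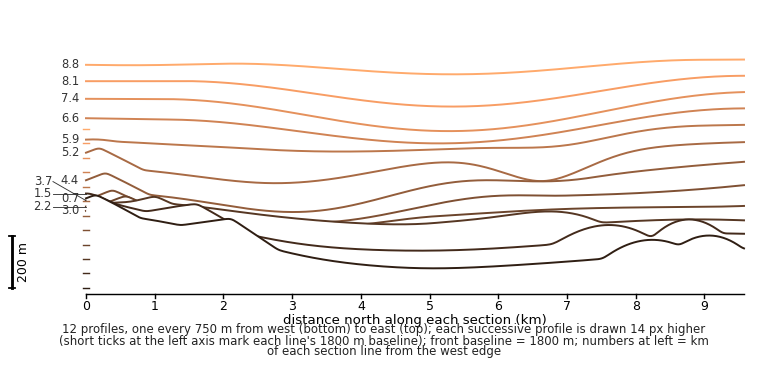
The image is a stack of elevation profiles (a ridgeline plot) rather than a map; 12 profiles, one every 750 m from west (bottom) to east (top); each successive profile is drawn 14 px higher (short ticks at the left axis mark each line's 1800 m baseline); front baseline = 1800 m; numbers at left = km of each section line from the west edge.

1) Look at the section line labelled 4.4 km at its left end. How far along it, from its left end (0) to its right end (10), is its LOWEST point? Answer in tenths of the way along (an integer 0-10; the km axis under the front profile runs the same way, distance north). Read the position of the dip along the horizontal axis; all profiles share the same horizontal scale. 3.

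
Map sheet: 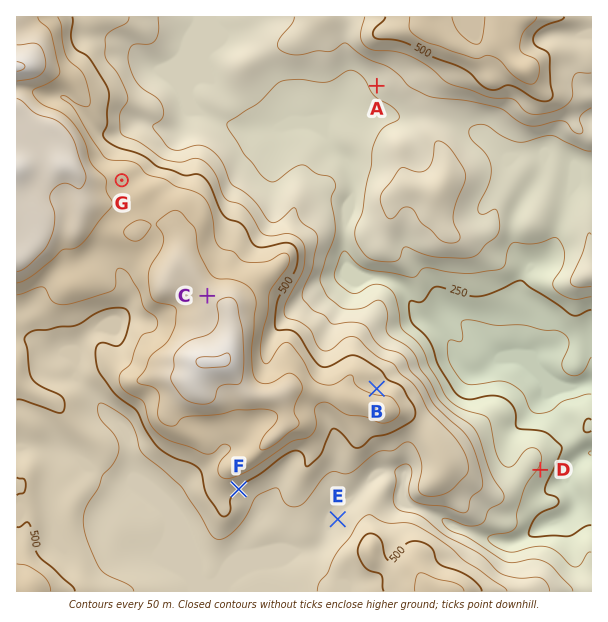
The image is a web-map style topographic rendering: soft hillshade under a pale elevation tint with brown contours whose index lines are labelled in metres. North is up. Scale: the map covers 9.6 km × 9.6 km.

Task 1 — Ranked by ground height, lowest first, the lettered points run A B C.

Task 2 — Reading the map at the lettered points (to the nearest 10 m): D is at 290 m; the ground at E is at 410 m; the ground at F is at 500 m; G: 590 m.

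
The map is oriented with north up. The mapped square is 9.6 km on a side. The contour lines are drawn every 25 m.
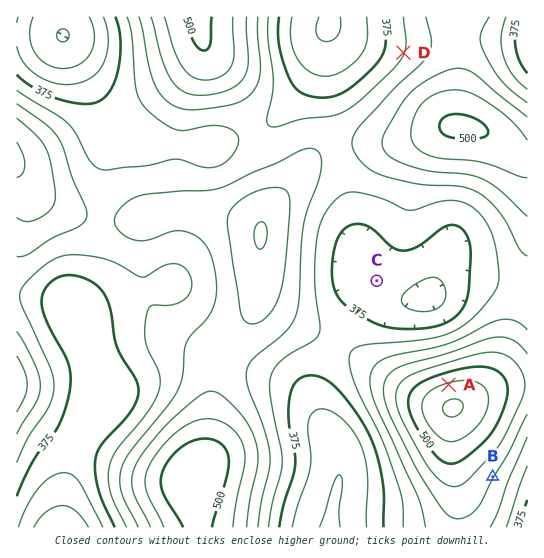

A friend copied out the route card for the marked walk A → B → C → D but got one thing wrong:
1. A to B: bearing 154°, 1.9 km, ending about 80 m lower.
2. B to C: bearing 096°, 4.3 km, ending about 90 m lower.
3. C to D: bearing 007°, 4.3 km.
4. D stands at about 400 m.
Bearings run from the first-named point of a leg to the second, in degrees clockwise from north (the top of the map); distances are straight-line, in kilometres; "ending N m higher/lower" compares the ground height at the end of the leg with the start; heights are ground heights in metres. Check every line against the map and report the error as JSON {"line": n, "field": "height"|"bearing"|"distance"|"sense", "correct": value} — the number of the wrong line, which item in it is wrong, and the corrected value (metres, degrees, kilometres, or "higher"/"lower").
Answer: {"line": 2, "field": "bearing", "correct": 329}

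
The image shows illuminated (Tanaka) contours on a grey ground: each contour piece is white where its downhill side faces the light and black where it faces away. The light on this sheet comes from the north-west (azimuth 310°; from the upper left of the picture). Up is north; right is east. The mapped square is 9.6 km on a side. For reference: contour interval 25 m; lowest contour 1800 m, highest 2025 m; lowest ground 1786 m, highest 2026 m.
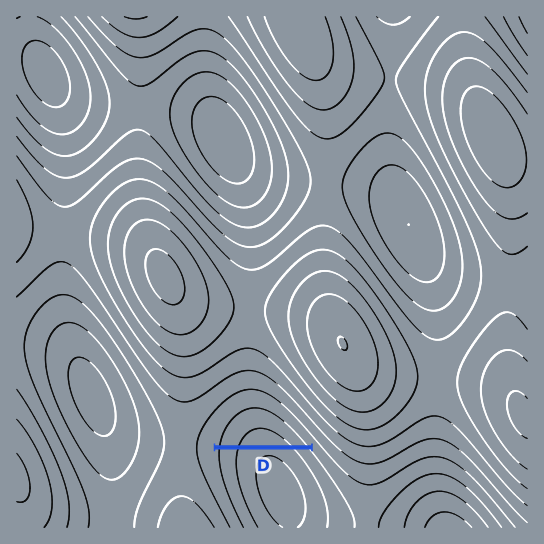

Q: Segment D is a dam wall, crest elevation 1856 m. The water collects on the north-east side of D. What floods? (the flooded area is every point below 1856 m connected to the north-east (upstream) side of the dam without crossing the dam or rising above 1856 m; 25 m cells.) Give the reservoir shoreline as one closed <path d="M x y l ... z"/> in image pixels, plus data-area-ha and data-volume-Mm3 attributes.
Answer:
<path d="M262 404l-16 0-12 7-13 15-6 19 94 0-22-25-16-12-9-4z" data-area-ha="95" data-volume-Mm3="18.47"/>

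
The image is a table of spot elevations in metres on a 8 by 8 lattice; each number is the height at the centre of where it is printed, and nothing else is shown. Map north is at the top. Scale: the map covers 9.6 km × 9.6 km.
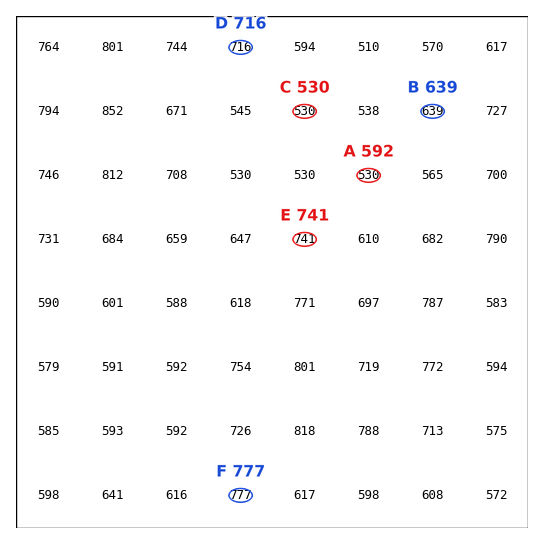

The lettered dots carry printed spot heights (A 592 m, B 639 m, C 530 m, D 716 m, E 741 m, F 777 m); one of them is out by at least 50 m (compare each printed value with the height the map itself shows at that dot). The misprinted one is A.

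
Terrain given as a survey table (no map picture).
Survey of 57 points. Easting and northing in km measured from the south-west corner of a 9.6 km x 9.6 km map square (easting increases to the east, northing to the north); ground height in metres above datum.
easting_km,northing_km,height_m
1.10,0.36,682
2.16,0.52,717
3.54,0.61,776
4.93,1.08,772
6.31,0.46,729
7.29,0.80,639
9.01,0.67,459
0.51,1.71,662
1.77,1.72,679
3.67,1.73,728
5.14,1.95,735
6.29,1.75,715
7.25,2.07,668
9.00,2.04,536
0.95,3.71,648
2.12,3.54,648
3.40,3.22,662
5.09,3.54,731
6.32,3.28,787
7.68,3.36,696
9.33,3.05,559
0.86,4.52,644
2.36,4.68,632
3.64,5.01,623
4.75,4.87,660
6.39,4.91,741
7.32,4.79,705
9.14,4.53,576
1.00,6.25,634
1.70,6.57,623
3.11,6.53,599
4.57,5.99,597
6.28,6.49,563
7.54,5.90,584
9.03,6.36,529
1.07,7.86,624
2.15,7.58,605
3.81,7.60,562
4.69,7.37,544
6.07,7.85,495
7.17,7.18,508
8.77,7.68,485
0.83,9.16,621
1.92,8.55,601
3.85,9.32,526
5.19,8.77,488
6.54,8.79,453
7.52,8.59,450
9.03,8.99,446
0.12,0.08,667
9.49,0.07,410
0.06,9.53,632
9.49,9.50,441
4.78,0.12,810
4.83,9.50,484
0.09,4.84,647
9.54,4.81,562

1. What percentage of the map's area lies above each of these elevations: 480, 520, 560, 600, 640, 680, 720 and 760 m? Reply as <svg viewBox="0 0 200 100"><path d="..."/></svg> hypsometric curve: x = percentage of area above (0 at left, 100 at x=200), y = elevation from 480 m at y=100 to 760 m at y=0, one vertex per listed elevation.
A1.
<svg viewBox="0 0 200 100"><path d="M182 100l-15-14-18-15-24-14-40-14-36-14-19-15-17-14"/></svg>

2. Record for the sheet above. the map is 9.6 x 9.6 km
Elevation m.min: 410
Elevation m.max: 815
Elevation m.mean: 620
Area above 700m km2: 18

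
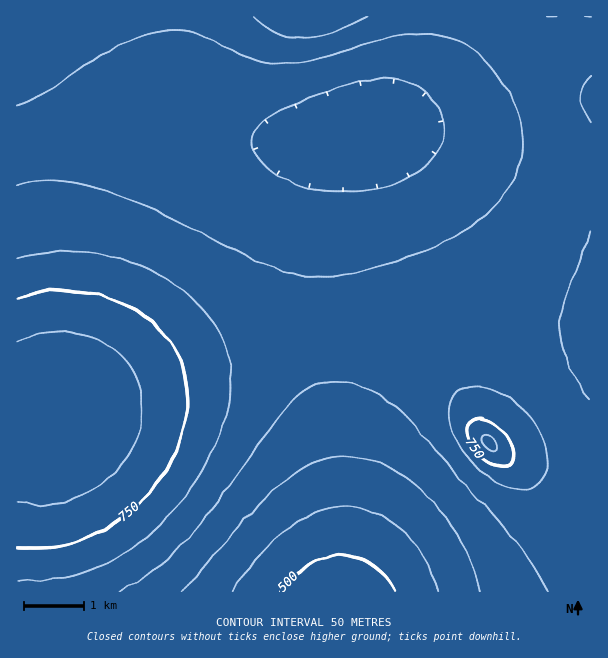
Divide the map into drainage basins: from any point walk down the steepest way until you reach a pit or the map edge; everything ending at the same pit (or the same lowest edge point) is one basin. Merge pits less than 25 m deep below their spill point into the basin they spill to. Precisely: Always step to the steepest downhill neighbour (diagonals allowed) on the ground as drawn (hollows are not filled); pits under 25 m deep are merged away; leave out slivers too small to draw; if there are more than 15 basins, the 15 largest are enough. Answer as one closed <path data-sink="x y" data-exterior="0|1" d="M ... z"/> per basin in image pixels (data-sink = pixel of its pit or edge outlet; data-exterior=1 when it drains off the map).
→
<path data-sink="359 131" data-exterior="0" d="M591 16l-574 0-1 389 53 1 12-3 104-41 45-14 46-12 53-8 45 0 42 8 13 4 21 12 10 10 6 10 6 39 4 14 15 20 12-5 13-8 76-58z"/><path data-sink="339 591" data-exterior="1" d="M374 328l-45 0-53 8-46 12-45 14-104 41-12 3-52 0-1 185 575 1 1-217-76 57-13 8-12 5-15-20-4-14-4-34-8-15-10-10-21-12-25-8z"/>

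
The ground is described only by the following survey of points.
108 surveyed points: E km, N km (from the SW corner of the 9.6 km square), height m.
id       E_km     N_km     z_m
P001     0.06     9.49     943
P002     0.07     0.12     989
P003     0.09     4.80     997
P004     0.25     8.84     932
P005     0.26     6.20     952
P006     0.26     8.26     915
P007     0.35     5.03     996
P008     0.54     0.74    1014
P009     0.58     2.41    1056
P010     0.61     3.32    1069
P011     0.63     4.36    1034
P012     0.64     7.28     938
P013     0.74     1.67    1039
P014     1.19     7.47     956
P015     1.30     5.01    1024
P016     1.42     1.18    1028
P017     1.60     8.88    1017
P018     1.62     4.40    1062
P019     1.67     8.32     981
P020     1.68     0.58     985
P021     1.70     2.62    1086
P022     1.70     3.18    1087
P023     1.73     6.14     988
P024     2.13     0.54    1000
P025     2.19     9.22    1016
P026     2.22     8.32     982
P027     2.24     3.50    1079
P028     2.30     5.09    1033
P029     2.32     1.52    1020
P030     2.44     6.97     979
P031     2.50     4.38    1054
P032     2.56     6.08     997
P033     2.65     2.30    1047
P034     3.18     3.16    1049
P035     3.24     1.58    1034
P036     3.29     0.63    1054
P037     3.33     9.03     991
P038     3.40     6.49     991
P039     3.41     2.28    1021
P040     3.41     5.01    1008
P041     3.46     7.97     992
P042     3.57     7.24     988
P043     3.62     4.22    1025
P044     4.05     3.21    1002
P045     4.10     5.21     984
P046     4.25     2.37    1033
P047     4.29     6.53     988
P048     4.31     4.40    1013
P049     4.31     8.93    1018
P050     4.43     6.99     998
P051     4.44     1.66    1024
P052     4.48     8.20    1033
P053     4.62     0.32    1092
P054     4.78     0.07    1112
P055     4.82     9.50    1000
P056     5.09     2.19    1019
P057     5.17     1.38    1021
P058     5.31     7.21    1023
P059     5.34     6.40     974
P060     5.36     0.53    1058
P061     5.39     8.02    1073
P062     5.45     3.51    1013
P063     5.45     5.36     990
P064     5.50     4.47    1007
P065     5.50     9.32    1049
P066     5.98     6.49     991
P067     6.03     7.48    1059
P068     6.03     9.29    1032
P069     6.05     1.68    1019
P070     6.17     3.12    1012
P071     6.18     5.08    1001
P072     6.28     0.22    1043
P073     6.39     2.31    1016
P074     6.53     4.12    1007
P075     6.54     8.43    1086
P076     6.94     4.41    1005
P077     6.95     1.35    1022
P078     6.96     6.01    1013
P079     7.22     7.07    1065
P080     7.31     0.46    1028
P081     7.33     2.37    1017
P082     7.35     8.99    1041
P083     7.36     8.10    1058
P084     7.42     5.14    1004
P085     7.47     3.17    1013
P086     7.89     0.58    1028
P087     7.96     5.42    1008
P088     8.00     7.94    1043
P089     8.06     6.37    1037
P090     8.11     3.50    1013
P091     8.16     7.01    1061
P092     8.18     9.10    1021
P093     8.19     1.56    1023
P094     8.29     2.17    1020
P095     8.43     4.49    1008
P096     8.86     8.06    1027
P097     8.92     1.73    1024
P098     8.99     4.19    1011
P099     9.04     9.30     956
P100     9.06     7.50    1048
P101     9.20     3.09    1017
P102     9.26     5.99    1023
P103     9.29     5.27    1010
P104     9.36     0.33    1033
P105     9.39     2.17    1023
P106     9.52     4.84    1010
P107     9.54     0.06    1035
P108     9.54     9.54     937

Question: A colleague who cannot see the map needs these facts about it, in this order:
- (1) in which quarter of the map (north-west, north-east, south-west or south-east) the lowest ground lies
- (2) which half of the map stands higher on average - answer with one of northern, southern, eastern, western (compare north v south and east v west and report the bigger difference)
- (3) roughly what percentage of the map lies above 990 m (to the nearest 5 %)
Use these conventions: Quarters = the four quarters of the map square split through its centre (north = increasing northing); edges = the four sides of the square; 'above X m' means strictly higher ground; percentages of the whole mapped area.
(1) Look to the north-west quarter for the lowest ground.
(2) Taken as a whole, the southern half is higher than the northern.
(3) Ground above 990 m makes up about 85 % of the sheet.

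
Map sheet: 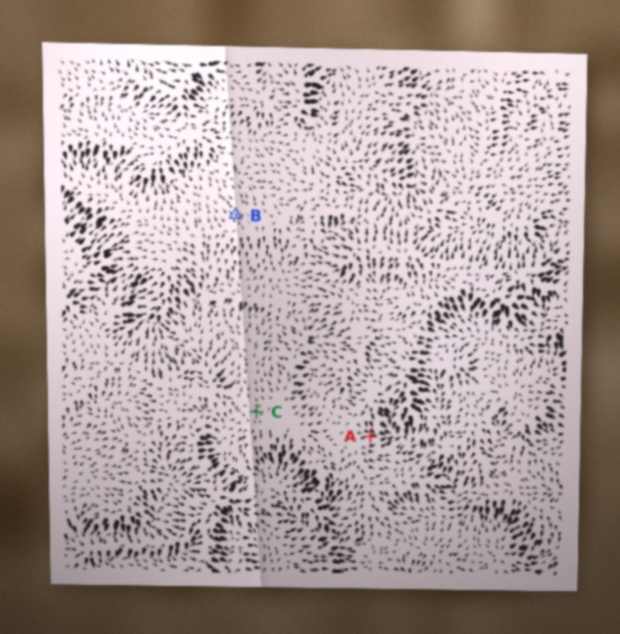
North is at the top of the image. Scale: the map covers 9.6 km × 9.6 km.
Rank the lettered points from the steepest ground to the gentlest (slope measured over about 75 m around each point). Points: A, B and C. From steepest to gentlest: A B C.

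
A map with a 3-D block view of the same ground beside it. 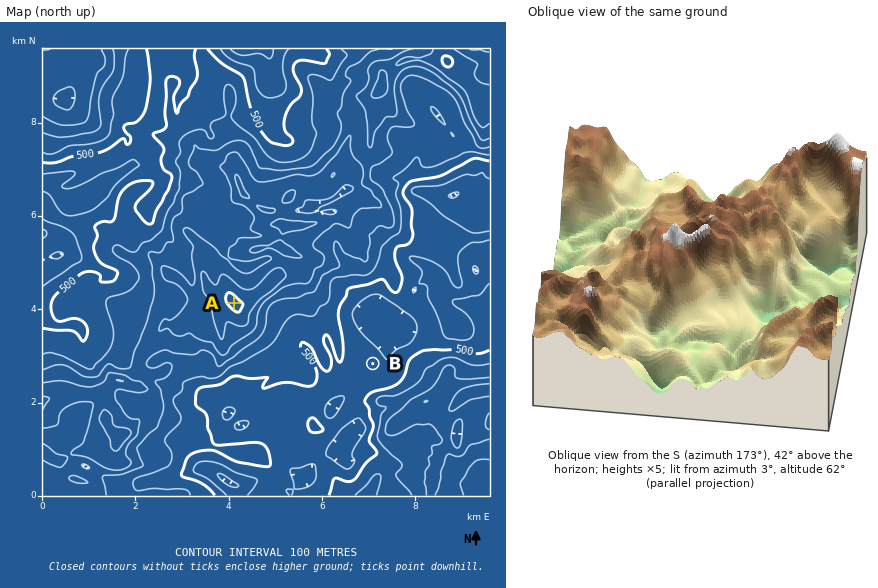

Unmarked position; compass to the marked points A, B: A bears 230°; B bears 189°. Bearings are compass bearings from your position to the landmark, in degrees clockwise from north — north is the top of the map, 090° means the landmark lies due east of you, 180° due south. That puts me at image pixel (405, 159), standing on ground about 650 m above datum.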